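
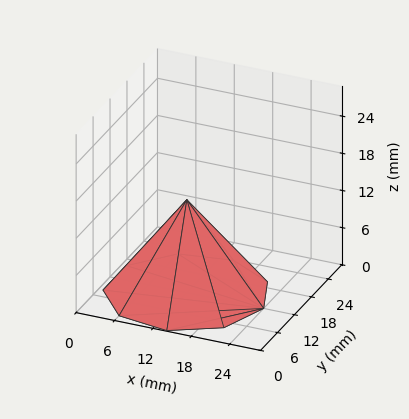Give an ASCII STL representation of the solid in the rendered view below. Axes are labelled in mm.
Reading the render: the shape is a regular 9-sided pyramid, base circumscribed radius ≈ 12 mm, apex at z ≈ 15 mm (dimensions read to the nearest mm from the axis ticks). For the STL, each face is triangulated and given an outward normal.

solid part
  facet normal 0.0000 0.0000 -1.0000
    outer loop
      vertex 14.084 23.818 0.000
      vertex 21.193 19.713 0.000
      vertex 24.000 12.000 0.000
    endloop
  endfacet
  facet normal 0.0000 0.0000 -1.0000
    outer loop
      vertex 6.000 22.392 0.000
      vertex 14.084 23.818 0.000
      vertex 24.000 12.000 0.000
    endloop
  endfacet
  facet normal 0.0000 0.0000 -1.0000
    outer loop
      vertex 0.724 16.104 0.000
      vertex 6.000 22.392 0.000
      vertex 24.000 12.000 0.000
    endloop
  endfacet
  facet normal 0.0000 0.0000 -1.0000
    outer loop
      vertex 0.724 7.896 0.000
      vertex 0.724 16.104 0.000
      vertex 24.000 12.000 0.000
    endloop
  endfacet
  facet normal 0.0000 0.0000 -1.0000
    outer loop
      vertex 6.000 1.608 0.000
      vertex 0.724 7.896 0.000
      vertex 24.000 12.000 0.000
    endloop
  endfacet
  facet normal 0.0000 0.0000 -1.0000
    outer loop
      vertex 14.084 0.182 0.000
      vertex 6.000 1.608 0.000
      vertex 24.000 12.000 0.000
    endloop
  endfacet
  facet normal 0.0000 0.0000 -1.0000
    outer loop
      vertex 21.193 4.287 0.000
      vertex 14.084 0.182 0.000
      vertex 24.000 12.000 0.000
    endloop
  endfacet
  facet normal 0.7511 0.2734 0.6009
    outer loop
      vertex 24.000 12.000 0.000
      vertex 21.193 19.713 0.000
      vertex 12.000 12.000 15.000
    endloop
  endfacet
  facet normal 0.3997 0.6922 0.6009
    outer loop
      vertex 21.193 19.713 0.000
      vertex 14.084 23.818 0.000
      vertex 12.000 12.000 15.000
    endloop
  endfacet
  facet normal -0.1389 0.7872 0.6009
    outer loop
      vertex 14.084 23.818 0.000
      vertex 6.000 22.392 0.000
      vertex 12.000 12.000 15.000
    endloop
  endfacet
  facet normal -0.6123 0.5138 0.6009
    outer loop
      vertex 6.000 22.392 0.000
      vertex 0.724 16.104 0.000
      vertex 12.000 12.000 15.000
    endloop
  endfacet
  facet normal -0.7993 0.0000 0.6009
    outer loop
      vertex 0.724 16.104 0.000
      vertex 0.724 7.896 0.000
      vertex 12.000 12.000 15.000
    endloop
  endfacet
  facet normal -0.6123 -0.5138 0.6009
    outer loop
      vertex 0.724 7.896 0.000
      vertex 6.000 1.608 0.000
      vertex 12.000 12.000 15.000
    endloop
  endfacet
  facet normal -0.1389 -0.7872 0.6009
    outer loop
      vertex 6.000 1.608 0.000
      vertex 14.084 0.182 0.000
      vertex 12.000 12.000 15.000
    endloop
  endfacet
  facet normal 0.3997 -0.6922 0.6009
    outer loop
      vertex 14.084 0.182 0.000
      vertex 21.193 4.287 0.000
      vertex 12.000 12.000 15.000
    endloop
  endfacet
  facet normal 0.7511 -0.2734 0.6009
    outer loop
      vertex 21.193 4.287 0.000
      vertex 24.000 12.000 0.000
      vertex 12.000 12.000 15.000
    endloop
  endfacet
endsolid part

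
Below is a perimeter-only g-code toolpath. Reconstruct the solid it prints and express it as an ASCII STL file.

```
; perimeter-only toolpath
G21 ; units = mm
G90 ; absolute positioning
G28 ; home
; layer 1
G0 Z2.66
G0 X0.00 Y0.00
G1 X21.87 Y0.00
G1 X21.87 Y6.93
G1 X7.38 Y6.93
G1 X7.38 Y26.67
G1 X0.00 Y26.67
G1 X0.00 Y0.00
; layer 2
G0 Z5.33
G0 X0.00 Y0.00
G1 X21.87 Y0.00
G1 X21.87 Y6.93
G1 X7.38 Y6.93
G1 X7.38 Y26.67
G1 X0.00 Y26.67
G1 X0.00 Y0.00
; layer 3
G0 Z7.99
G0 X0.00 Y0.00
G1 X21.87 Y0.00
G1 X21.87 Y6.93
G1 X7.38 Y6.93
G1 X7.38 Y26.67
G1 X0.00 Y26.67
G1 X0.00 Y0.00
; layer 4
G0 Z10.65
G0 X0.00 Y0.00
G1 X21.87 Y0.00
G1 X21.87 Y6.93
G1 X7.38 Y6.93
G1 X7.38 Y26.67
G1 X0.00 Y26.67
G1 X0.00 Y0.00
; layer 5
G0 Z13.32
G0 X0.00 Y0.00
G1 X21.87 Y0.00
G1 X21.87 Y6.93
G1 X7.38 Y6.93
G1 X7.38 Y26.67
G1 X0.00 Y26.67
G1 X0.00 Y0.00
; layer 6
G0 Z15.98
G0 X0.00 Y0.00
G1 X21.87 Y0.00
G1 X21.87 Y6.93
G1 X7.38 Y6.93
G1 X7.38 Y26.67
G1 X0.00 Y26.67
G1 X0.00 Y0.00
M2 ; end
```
solid part
  facet normal 0.0000 0.0000 -1.0000
    outer loop
      vertex 21.87 6.93 0.00
      vertex 21.87 0.00 0.00
      vertex 0.00 0.00 0.00
    endloop
  endfacet
  facet normal 0.0000 0.0000 -1.0000
    outer loop
      vertex 7.38 6.93 0.00
      vertex 21.87 6.93 0.00
      vertex 0.00 0.00 0.00
    endloop
  endfacet
  facet normal 0.0000 0.0000 -1.0000
    outer loop
      vertex 7.38 26.67 0.00
      vertex 7.38 6.93 0.00
      vertex 0.00 0.00 0.00
    endloop
  endfacet
  facet normal 0.0000 0.0000 -1.0000
    outer loop
      vertex 0.00 26.67 0.00
      vertex 7.38 26.67 0.00
      vertex 0.00 0.00 0.00
    endloop
  endfacet
  facet normal 0.0000 0.0000 1.0000
    outer loop
      vertex 0.00 0.00 15.98
      vertex 21.87 0.00 15.98
      vertex 21.87 6.93 15.98
    endloop
  endfacet
  facet normal 0.0000 0.0000 1.0000
    outer loop
      vertex 0.00 0.00 15.98
      vertex 21.87 6.93 15.98
      vertex 7.38 6.93 15.98
    endloop
  endfacet
  facet normal 0.0000 0.0000 1.0000
    outer loop
      vertex 0.00 0.00 15.98
      vertex 7.38 6.93 15.98
      vertex 7.38 26.67 15.98
    endloop
  endfacet
  facet normal 0.0000 0.0000 1.0000
    outer loop
      vertex 0.00 0.00 15.98
      vertex 7.38 26.67 15.98
      vertex 0.00 26.67 15.98
    endloop
  endfacet
  facet normal 0.0000 -1.0000 0.0000
    outer loop
      vertex 0.00 0.00 0.00
      vertex 21.87 0.00 0.00
      vertex 21.87 0.00 15.98
    endloop
  endfacet
  facet normal 0.0000 -1.0000 0.0000
    outer loop
      vertex 0.00 0.00 0.00
      vertex 21.87 0.00 15.98
      vertex 0.00 0.00 15.98
    endloop
  endfacet
  facet normal 1.0000 0.0000 0.0000
    outer loop
      vertex 21.87 0.00 0.00
      vertex 21.87 6.93 0.00
      vertex 21.87 6.93 15.98
    endloop
  endfacet
  facet normal 1.0000 0.0000 0.0000
    outer loop
      vertex 21.87 0.00 0.00
      vertex 21.87 6.93 15.98
      vertex 21.87 0.00 15.98
    endloop
  endfacet
  facet normal 0.0000 1.0000 0.0000
    outer loop
      vertex 21.87 6.93 0.00
      vertex 7.38 6.93 0.00
      vertex 7.38 6.93 15.98
    endloop
  endfacet
  facet normal 0.0000 1.0000 0.0000
    outer loop
      vertex 21.87 6.93 0.00
      vertex 7.38 6.93 15.98
      vertex 21.87 6.93 15.98
    endloop
  endfacet
  facet normal 1.0000 0.0000 0.0000
    outer loop
      vertex 7.38 6.93 0.00
      vertex 7.38 26.67 0.00
      vertex 7.38 26.67 15.98
    endloop
  endfacet
  facet normal 1.0000 0.0000 0.0000
    outer loop
      vertex 7.38 6.93 0.00
      vertex 7.38 26.67 15.98
      vertex 7.38 6.93 15.98
    endloop
  endfacet
  facet normal 0.0000 1.0000 0.0000
    outer loop
      vertex 7.38 26.67 0.00
      vertex 0.00 26.67 0.00
      vertex 0.00 26.67 15.98
    endloop
  endfacet
  facet normal 0.0000 1.0000 0.0000
    outer loop
      vertex 7.38 26.67 0.00
      vertex 0.00 26.67 15.98
      vertex 7.38 26.67 15.98
    endloop
  endfacet
  facet normal -1.0000 0.0000 0.0000
    outer loop
      vertex 0.00 26.67 0.00
      vertex 0.00 0.00 0.00
      vertex 0.00 0.00 15.98
    endloop
  endfacet
  facet normal -1.0000 0.0000 0.0000
    outer loop
      vertex 0.00 26.67 0.00
      vertex 0.00 0.00 15.98
      vertex 0.00 26.67 15.98
    endloop
  endfacet
endsolid part

The G0 Z moves step by Δz≈2.66 mm. Every layer's G1 loop is the same polygon, so the solid is a straight extrusion of it from z=0 to z≈16. Closing with flat bottom and top caps and triangulating gives 20 facets — an L-shaped prism: outer 21.9 × 26.7 mm, arm thicknesses ≈ 6.93 mm (horizontal) and 7.38 mm (vertical), extruded 16 mm in z.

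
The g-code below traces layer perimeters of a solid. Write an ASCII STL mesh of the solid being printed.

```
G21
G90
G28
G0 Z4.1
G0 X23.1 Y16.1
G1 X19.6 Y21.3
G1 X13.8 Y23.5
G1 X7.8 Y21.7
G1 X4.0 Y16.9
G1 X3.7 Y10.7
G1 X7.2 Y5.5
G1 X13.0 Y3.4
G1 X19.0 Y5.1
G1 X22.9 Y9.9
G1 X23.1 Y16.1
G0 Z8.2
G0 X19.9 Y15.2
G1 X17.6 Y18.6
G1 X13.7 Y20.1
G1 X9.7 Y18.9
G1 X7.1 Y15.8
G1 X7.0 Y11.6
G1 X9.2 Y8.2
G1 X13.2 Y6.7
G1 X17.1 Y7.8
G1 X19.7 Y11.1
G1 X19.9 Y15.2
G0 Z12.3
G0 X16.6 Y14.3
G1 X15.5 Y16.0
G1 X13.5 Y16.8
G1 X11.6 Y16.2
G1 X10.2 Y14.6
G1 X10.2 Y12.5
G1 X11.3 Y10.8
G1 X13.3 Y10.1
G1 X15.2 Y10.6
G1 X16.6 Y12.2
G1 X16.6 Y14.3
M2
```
solid part
  facet normal 0.0000 0.0000 -1.0000
    outer loop
      vertex 13.9 26.8 0.0
      vertex 21.7 23.9 0.0
      vertex 26.3 17.0 0.0
    endloop
  endfacet
  facet normal 0.0000 0.0000 -1.0000
    outer loop
      vertex 6.0 24.5 0.0
      vertex 13.9 26.8 0.0
      vertex 26.3 17.0 0.0
    endloop
  endfacet
  facet normal 0.0000 0.0000 -1.0000
    outer loop
      vertex 0.8 18.1 0.0
      vertex 6.0 24.5 0.0
      vertex 26.3 17.0 0.0
    endloop
  endfacet
  facet normal 0.0000 0.0000 -1.0000
    outer loop
      vertex 0.5 9.8 0.0
      vertex 0.8 18.1 0.0
      vertex 26.3 17.0 0.0
    endloop
  endfacet
  facet normal 0.0000 0.0000 -1.0000
    outer loop
      vertex 5.1 2.9 0.0
      vertex 0.5 9.8 0.0
      vertex 26.3 17.0 0.0
    endloop
  endfacet
  facet normal 0.0000 0.0000 -1.0000
    outer loop
      vertex 12.9 0.0 0.0
      vertex 5.1 2.9 0.0
      vertex 26.3 17.0 0.0
    endloop
  endfacet
  facet normal 0.0000 0.0000 -1.0000
    outer loop
      vertex 20.8 2.3 0.0
      vertex 12.9 0.0 0.0
      vertex 26.3 17.0 0.0
    endloop
  endfacet
  facet normal 0.0000 0.0000 -1.0000
    outer loop
      vertex 26.0 8.7 0.0
      vertex 20.8 2.3 0.0
      vertex 26.3 17.0 0.0
    endloop
  endfacet
  facet normal 0.6573 0.4382 0.6132
    outer loop
      vertex 26.3 17.0 0.0
      vertex 21.7 23.9 0.0
      vertex 13.4 13.4 16.4
    endloop
  endfacet
  facet normal 0.2753 0.7403 0.6133
    outer loop
      vertex 21.7 23.9 0.0
      vertex 13.9 26.8 0.0
      vertex 13.4 13.4 16.4
    endloop
  endfacet
  facet normal -0.2208 0.7585 0.6131
    outer loop
      vertex 13.9 26.8 0.0
      vertex 6.0 24.5 0.0
      vertex 13.4 13.4 16.4
    endloop
  endfacet
  facet normal -0.6129 0.4979 0.6136
    outer loop
      vertex 6.0 24.5 0.0
      vertex 0.8 18.1 0.0
      vertex 13.4 13.4 16.4
    endloop
  endfacet
  facet normal -0.7887 0.0285 0.6141
    outer loop
      vertex 0.8 18.1 0.0
      vertex 0.5 9.8 0.0
      vertex 13.4 13.4 16.4
    endloop
  endfacet
  facet normal -0.6573 -0.4382 0.6132
    outer loop
      vertex 0.5 9.8 0.0
      vertex 5.1 2.9 0.0
      vertex 13.4 13.4 16.4
    endloop
  endfacet
  facet normal -0.2753 -0.7403 0.6133
    outer loop
      vertex 5.1 2.9 0.0
      vertex 12.9 0.0 0.0
      vertex 13.4 13.4 16.4
    endloop
  endfacet
  facet normal 0.2208 -0.7585 0.6131
    outer loop
      vertex 12.9 0.0 0.0
      vertex 20.8 2.3 0.0
      vertex 13.4 13.4 16.4
    endloop
  endfacet
  facet normal 0.6129 -0.4979 0.6136
    outer loop
      vertex 20.8 2.3 0.0
      vertex 26.0 8.7 0.0
      vertex 13.4 13.4 16.4
    endloop
  endfacet
  facet normal 0.7887 -0.0285 0.6141
    outer loop
      vertex 26.0 8.7 0.0
      vertex 26.3 17.0 0.0
      vertex 13.4 13.4 16.4
    endloop
  endfacet
endsolid part

The G0 Z moves step by Δz≈4.1 mm. The G1 loops shrink linearly with z, so the solid tapers from its base footprint up to z≈16.4. Closing with a flat bottom cap and the tapered top and triangulating gives 18 facets — a regular 10-sided pyramid, base circumscribed radius ≈ 13.4 mm, apex at z ≈ 16.4 mm.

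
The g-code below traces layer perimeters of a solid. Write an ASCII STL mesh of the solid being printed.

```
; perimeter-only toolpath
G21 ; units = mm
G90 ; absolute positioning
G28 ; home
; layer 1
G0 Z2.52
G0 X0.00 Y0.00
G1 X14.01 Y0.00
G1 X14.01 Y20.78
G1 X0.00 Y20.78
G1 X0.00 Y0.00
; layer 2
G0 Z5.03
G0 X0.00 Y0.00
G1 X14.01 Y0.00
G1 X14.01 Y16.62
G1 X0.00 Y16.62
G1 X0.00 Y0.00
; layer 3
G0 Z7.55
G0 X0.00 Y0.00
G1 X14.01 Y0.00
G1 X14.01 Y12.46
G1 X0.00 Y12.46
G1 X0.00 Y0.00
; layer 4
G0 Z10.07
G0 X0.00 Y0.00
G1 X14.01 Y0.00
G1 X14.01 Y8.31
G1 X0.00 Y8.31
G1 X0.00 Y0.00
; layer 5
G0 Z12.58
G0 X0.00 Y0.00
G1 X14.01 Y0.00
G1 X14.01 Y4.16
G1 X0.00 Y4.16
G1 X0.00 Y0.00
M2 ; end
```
solid part
  facet normal 0.0000 0.0000 -1.0000
    outer loop
      vertex 14.01 24.93 0.00
      vertex 14.01 0.00 0.00
      vertex 0.00 0.00 0.00
    endloop
  endfacet
  facet normal 0.0000 0.0000 -1.0000
    outer loop
      vertex 0.00 24.93 0.00
      vertex 14.01 24.93 0.00
      vertex 0.00 0.00 0.00
    endloop
  endfacet
  facet normal 0.0000 -1.0000 0.0000
    outer loop
      vertex 0.00 0.00 0.00
      vertex 14.01 0.00 0.00
      vertex 14.01 0.00 15.10
    endloop
  endfacet
  facet normal 0.0000 -1.0000 0.0000
    outer loop
      vertex 0.00 0.00 0.00
      vertex 14.01 0.00 15.10
      vertex 0.00 0.00 15.10
    endloop
  endfacet
  facet normal 0.0000 0.5181 0.8553
    outer loop
      vertex 0.00 0.00 15.10
      vertex 14.01 0.00 15.10
      vertex 14.01 24.93 0.00
    endloop
  endfacet
  facet normal 0.0000 0.5181 0.8553
    outer loop
      vertex 0.00 0.00 15.10
      vertex 14.01 24.93 0.00
      vertex 0.00 24.93 0.00
    endloop
  endfacet
  facet normal -1.0000 0.0000 0.0000
    outer loop
      vertex 0.00 0.00 15.10
      vertex 0.00 24.93 0.00
      vertex 0.00 0.00 0.00
    endloop
  endfacet
  facet normal 1.0000 0.0000 0.0000
    outer loop
      vertex 14.01 0.00 0.00
      vertex 14.01 24.93 0.00
      vertex 14.01 0.00 15.10
    endloop
  endfacet
endsolid part

The G0 Z moves step by Δz≈2.52 mm. The G1 loops shrink linearly with z, so the solid tapers from its base footprint up to z≈15.1. Closing with a flat bottom cap and the tapered top and triangulating gives 8 facets — a wedge (ramp): 14 × 24.9 mm base, rising to 15.1 mm along the y=0 edge and sloping linearly to z=0 at y=24.9.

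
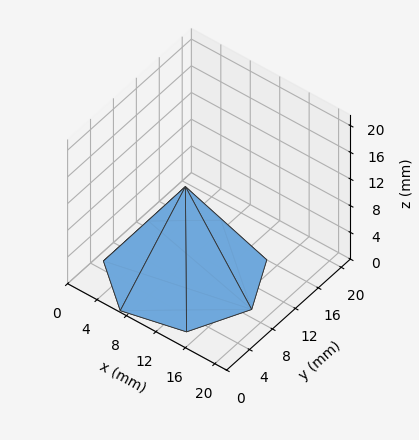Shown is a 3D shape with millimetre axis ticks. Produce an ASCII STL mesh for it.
Reading the render: the shape is a regular 7-sided pyramid, base circumscribed radius ≈ 9 mm, apex at z ≈ 13 mm (dimensions read to the nearest mm from the axis ticks). For the STL, each face is triangulated and given an outward normal.

solid part
  facet normal 0.0000 0.0000 -1.0000
    outer loop
      vertex 7.0 17.8 0.0
      vertex 14.6 16.0 0.0
      vertex 18.0 9.0 0.0
    endloop
  endfacet
  facet normal 0.0000 0.0000 -1.0000
    outer loop
      vertex 0.9 12.9 0.0
      vertex 7.0 17.8 0.0
      vertex 18.0 9.0 0.0
    endloop
  endfacet
  facet normal 0.0000 0.0000 -1.0000
    outer loop
      vertex 0.9 5.1 0.0
      vertex 0.9 12.9 0.0
      vertex 18.0 9.0 0.0
    endloop
  endfacet
  facet normal 0.0000 0.0000 -1.0000
    outer loop
      vertex 7.0 0.2 0.0
      vertex 0.9 5.1 0.0
      vertex 18.0 9.0 0.0
    endloop
  endfacet
  facet normal 0.0000 0.0000 -1.0000
    outer loop
      vertex 14.6 2.0 0.0
      vertex 7.0 0.2 0.0
      vertex 18.0 9.0 0.0
    endloop
  endfacet
  facet normal 0.7636 0.3709 0.5286
    outer loop
      vertex 18.0 9.0 0.0
      vertex 14.6 16.0 0.0
      vertex 9.0 9.0 13.0
    endloop
  endfacet
  facet normal 0.1956 0.8258 0.5289
    outer loop
      vertex 14.6 16.0 0.0
      vertex 7.0 17.8 0.0
      vertex 9.0 9.0 13.0
    endloop
  endfacet
  facet normal -0.5313 0.6614 0.5294
    outer loop
      vertex 7.0 17.8 0.0
      vertex 0.9 12.9 0.0
      vertex 9.0 9.0 13.0
    endloop
  endfacet
  facet normal -0.8487 0.0000 0.5288
    outer loop
      vertex 0.9 12.9 0.0
      vertex 0.9 5.1 0.0
      vertex 9.0 9.0 13.0
    endloop
  endfacet
  facet normal -0.5313 -0.6614 0.5294
    outer loop
      vertex 0.9 5.1 0.0
      vertex 7.0 0.2 0.0
      vertex 9.0 9.0 13.0
    endloop
  endfacet
  facet normal 0.1956 -0.8258 0.5289
    outer loop
      vertex 7.0 0.2 0.0
      vertex 14.6 2.0 0.0
      vertex 9.0 9.0 13.0
    endloop
  endfacet
  facet normal 0.7636 -0.3709 0.5286
    outer loop
      vertex 14.6 2.0 0.0
      vertex 18.0 9.0 0.0
      vertex 9.0 9.0 13.0
    endloop
  endfacet
endsolid part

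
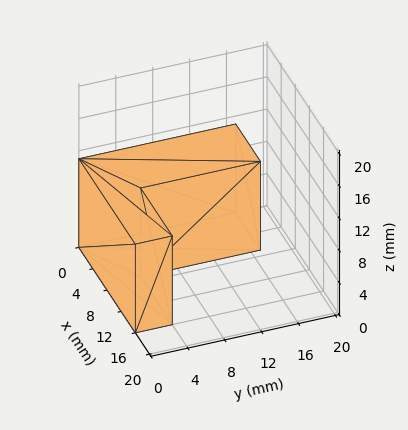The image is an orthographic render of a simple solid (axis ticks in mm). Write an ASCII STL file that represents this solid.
Reading the render: the shape is an L-shaped prism: outer 16 × 17 mm, arm thicknesses ≈ 4 mm (horizontal) and 7 mm (vertical), extruded 11 mm in z (dimensions read to the nearest mm from the axis ticks). For the STL, each face is triangulated and given an outward normal.

solid part
  facet normal 0.0000 0.0000 -1.0000
    outer loop
      vertex 16.00 4.00 0.00
      vertex 16.00 0.00 0.00
      vertex 0.00 0.00 0.00
    endloop
  endfacet
  facet normal 0.0000 0.0000 -1.0000
    outer loop
      vertex 7.00 4.00 0.00
      vertex 16.00 4.00 0.00
      vertex 0.00 0.00 0.00
    endloop
  endfacet
  facet normal 0.0000 0.0000 -1.0000
    outer loop
      vertex 7.00 17.00 0.00
      vertex 7.00 4.00 0.00
      vertex 0.00 0.00 0.00
    endloop
  endfacet
  facet normal 0.0000 0.0000 -1.0000
    outer loop
      vertex 0.00 17.00 0.00
      vertex 7.00 17.00 0.00
      vertex 0.00 0.00 0.00
    endloop
  endfacet
  facet normal 0.0000 0.0000 1.0000
    outer loop
      vertex 0.00 0.00 11.00
      vertex 16.00 0.00 11.00
      vertex 16.00 4.00 11.00
    endloop
  endfacet
  facet normal 0.0000 0.0000 1.0000
    outer loop
      vertex 0.00 0.00 11.00
      vertex 16.00 4.00 11.00
      vertex 7.00 4.00 11.00
    endloop
  endfacet
  facet normal 0.0000 0.0000 1.0000
    outer loop
      vertex 0.00 0.00 11.00
      vertex 7.00 4.00 11.00
      vertex 7.00 17.00 11.00
    endloop
  endfacet
  facet normal 0.0000 0.0000 1.0000
    outer loop
      vertex 0.00 0.00 11.00
      vertex 7.00 17.00 11.00
      vertex 0.00 17.00 11.00
    endloop
  endfacet
  facet normal 0.0000 -1.0000 0.0000
    outer loop
      vertex 0.00 0.00 0.00
      vertex 16.00 0.00 0.00
      vertex 16.00 0.00 11.00
    endloop
  endfacet
  facet normal 0.0000 -1.0000 0.0000
    outer loop
      vertex 0.00 0.00 0.00
      vertex 16.00 0.00 11.00
      vertex 0.00 0.00 11.00
    endloop
  endfacet
  facet normal 1.0000 0.0000 0.0000
    outer loop
      vertex 16.00 0.00 0.00
      vertex 16.00 4.00 0.00
      vertex 16.00 4.00 11.00
    endloop
  endfacet
  facet normal 1.0000 0.0000 0.0000
    outer loop
      vertex 16.00 0.00 0.00
      vertex 16.00 4.00 11.00
      vertex 16.00 0.00 11.00
    endloop
  endfacet
  facet normal 0.0000 1.0000 0.0000
    outer loop
      vertex 16.00 4.00 0.00
      vertex 7.00 4.00 0.00
      vertex 7.00 4.00 11.00
    endloop
  endfacet
  facet normal 0.0000 1.0000 0.0000
    outer loop
      vertex 16.00 4.00 0.00
      vertex 7.00 4.00 11.00
      vertex 16.00 4.00 11.00
    endloop
  endfacet
  facet normal 1.0000 0.0000 0.0000
    outer loop
      vertex 7.00 4.00 0.00
      vertex 7.00 17.00 0.00
      vertex 7.00 17.00 11.00
    endloop
  endfacet
  facet normal 1.0000 0.0000 0.0000
    outer loop
      vertex 7.00 4.00 0.00
      vertex 7.00 17.00 11.00
      vertex 7.00 4.00 11.00
    endloop
  endfacet
  facet normal 0.0000 1.0000 0.0000
    outer loop
      vertex 7.00 17.00 0.00
      vertex 0.00 17.00 0.00
      vertex 0.00 17.00 11.00
    endloop
  endfacet
  facet normal 0.0000 1.0000 0.0000
    outer loop
      vertex 7.00 17.00 0.00
      vertex 0.00 17.00 11.00
      vertex 7.00 17.00 11.00
    endloop
  endfacet
  facet normal -1.0000 0.0000 0.0000
    outer loop
      vertex 0.00 17.00 0.00
      vertex 0.00 0.00 0.00
      vertex 0.00 0.00 11.00
    endloop
  endfacet
  facet normal -1.0000 0.0000 0.0000
    outer loop
      vertex 0.00 17.00 0.00
      vertex 0.00 0.00 11.00
      vertex 0.00 17.00 11.00
    endloop
  endfacet
endsolid part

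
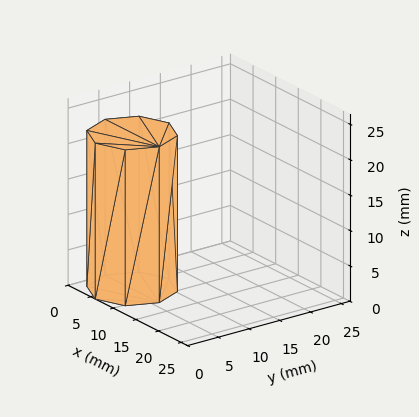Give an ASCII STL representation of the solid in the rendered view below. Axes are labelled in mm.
Reading the render: the shape is a regular 8-sided prism (a cylinder approximated with 8 flat sides), circumscribed radius ≈ 6 mm, height ≈ 22 mm (dimensions read to the nearest mm from the axis ticks). For the STL, each face is triangulated and given an outward normal.

solid part
  facet normal 0.0000 0.0000 -1.0000
    outer loop
      vertex 6.000 12.000 0.000
      vertex 10.243 10.243 0.000
      vertex 12.000 6.000 0.000
    endloop
  endfacet
  facet normal 0.0000 0.0000 -1.0000
    outer loop
      vertex 1.757 10.243 0.000
      vertex 6.000 12.000 0.000
      vertex 12.000 6.000 0.000
    endloop
  endfacet
  facet normal 0.0000 0.0000 -1.0000
    outer loop
      vertex 0.000 6.000 0.000
      vertex 1.757 10.243 0.000
      vertex 12.000 6.000 0.000
    endloop
  endfacet
  facet normal 0.0000 0.0000 -1.0000
    outer loop
      vertex 1.757 1.757 0.000
      vertex 0.000 6.000 0.000
      vertex 12.000 6.000 0.000
    endloop
  endfacet
  facet normal 0.0000 0.0000 -1.0000
    outer loop
      vertex 6.000 0.000 0.000
      vertex 1.757 1.757 0.000
      vertex 12.000 6.000 0.000
    endloop
  endfacet
  facet normal 0.0000 0.0000 -1.0000
    outer loop
      vertex 10.243 1.757 0.000
      vertex 6.000 0.000 0.000
      vertex 12.000 6.000 0.000
    endloop
  endfacet
  facet normal 0.0000 0.0000 1.0000
    outer loop
      vertex 12.000 6.000 22.000
      vertex 10.243 10.243 22.000
      vertex 6.000 12.000 22.000
    endloop
  endfacet
  facet normal 0.0000 0.0000 1.0000
    outer loop
      vertex 12.000 6.000 22.000
      vertex 6.000 12.000 22.000
      vertex 1.757 10.243 22.000
    endloop
  endfacet
  facet normal 0.0000 0.0000 1.0000
    outer loop
      vertex 12.000 6.000 22.000
      vertex 1.757 10.243 22.000
      vertex 0.000 6.000 22.000
    endloop
  endfacet
  facet normal 0.0000 0.0000 1.0000
    outer loop
      vertex 12.000 6.000 22.000
      vertex 0.000 6.000 22.000
      vertex 1.757 1.757 22.000
    endloop
  endfacet
  facet normal 0.0000 0.0000 1.0000
    outer loop
      vertex 12.000 6.000 22.000
      vertex 1.757 1.757 22.000
      vertex 6.000 0.000 22.000
    endloop
  endfacet
  facet normal 0.0000 0.0000 1.0000
    outer loop
      vertex 12.000 6.000 22.000
      vertex 6.000 0.000 22.000
      vertex 10.243 1.757 22.000
    endloop
  endfacet
  facet normal 0.9239 0.3826 0.0000
    outer loop
      vertex 12.000 6.000 0.000
      vertex 10.243 10.243 0.000
      vertex 10.243 10.243 22.000
    endloop
  endfacet
  facet normal 0.9239 0.3826 0.0000
    outer loop
      vertex 12.000 6.000 0.000
      vertex 10.243 10.243 22.000
      vertex 12.000 6.000 22.000
    endloop
  endfacet
  facet normal 0.3826 0.9239 0.0000
    outer loop
      vertex 10.243 10.243 0.000
      vertex 6.000 12.000 0.000
      vertex 6.000 12.000 22.000
    endloop
  endfacet
  facet normal 0.3826 0.9239 0.0000
    outer loop
      vertex 10.243 10.243 0.000
      vertex 6.000 12.000 22.000
      vertex 10.243 10.243 22.000
    endloop
  endfacet
  facet normal -0.3826 0.9239 0.0000
    outer loop
      vertex 6.000 12.000 0.000
      vertex 1.757 10.243 0.000
      vertex 1.757 10.243 22.000
    endloop
  endfacet
  facet normal -0.3826 0.9239 0.0000
    outer loop
      vertex 6.000 12.000 0.000
      vertex 1.757 10.243 22.000
      vertex 6.000 12.000 22.000
    endloop
  endfacet
  facet normal -0.9239 0.3826 0.0000
    outer loop
      vertex 1.757 10.243 0.000
      vertex 0.000 6.000 0.000
      vertex 0.000 6.000 22.000
    endloop
  endfacet
  facet normal -0.9239 0.3826 0.0000
    outer loop
      vertex 1.757 10.243 0.000
      vertex 0.000 6.000 22.000
      vertex 1.757 10.243 22.000
    endloop
  endfacet
  facet normal -0.9239 -0.3826 0.0000
    outer loop
      vertex 0.000 6.000 0.000
      vertex 1.757 1.757 0.000
      vertex 1.757 1.757 22.000
    endloop
  endfacet
  facet normal -0.9239 -0.3826 0.0000
    outer loop
      vertex 0.000 6.000 0.000
      vertex 1.757 1.757 22.000
      vertex 0.000 6.000 22.000
    endloop
  endfacet
  facet normal -0.3826 -0.9239 0.0000
    outer loop
      vertex 1.757 1.757 0.000
      vertex 6.000 0.000 0.000
      vertex 6.000 0.000 22.000
    endloop
  endfacet
  facet normal -0.3826 -0.9239 0.0000
    outer loop
      vertex 1.757 1.757 0.000
      vertex 6.000 0.000 22.000
      vertex 1.757 1.757 22.000
    endloop
  endfacet
  facet normal 0.3826 -0.9239 0.0000
    outer loop
      vertex 6.000 0.000 0.000
      vertex 10.243 1.757 0.000
      vertex 10.243 1.757 22.000
    endloop
  endfacet
  facet normal 0.3826 -0.9239 0.0000
    outer loop
      vertex 6.000 0.000 0.000
      vertex 10.243 1.757 22.000
      vertex 6.000 0.000 22.000
    endloop
  endfacet
  facet normal 0.9239 -0.3826 0.0000
    outer loop
      vertex 10.243 1.757 0.000
      vertex 12.000 6.000 0.000
      vertex 12.000 6.000 22.000
    endloop
  endfacet
  facet normal 0.9239 -0.3826 0.0000
    outer loop
      vertex 10.243 1.757 0.000
      vertex 12.000 6.000 22.000
      vertex 10.243 1.757 22.000
    endloop
  endfacet
endsolid part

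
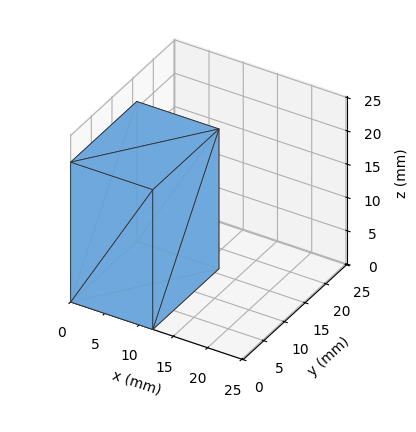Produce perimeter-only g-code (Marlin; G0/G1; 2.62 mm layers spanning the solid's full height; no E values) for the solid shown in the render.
Reading the render: the shape is a rectangular box, roughly 12 × 16 mm footprint and 21 mm tall (dimensions read to the nearest mm from the axis ticks). For the g-code, the solid's height is divided into equal slices at the stated Δz and each level perimeter traced with G1 moves after a G0 lift.

; perimeter-only toolpath
G21 ; units = mm
G90 ; absolute positioning
G28 ; home
; layer 1
G0 Z2.62
G0 X0.00 Y0.00
G1 X12.00 Y0.00
G1 X12.00 Y16.00
G1 X0.00 Y16.00
G1 X0.00 Y0.00
; layer 2
G0 Z5.25
G0 X0.00 Y0.00
G1 X12.00 Y0.00
G1 X12.00 Y16.00
G1 X0.00 Y16.00
G1 X0.00 Y0.00
; layer 3
G0 Z7.88
G0 X0.00 Y0.00
G1 X12.00 Y0.00
G1 X12.00 Y16.00
G1 X0.00 Y16.00
G1 X0.00 Y0.00
; layer 4
G0 Z10.50
G0 X0.00 Y0.00
G1 X12.00 Y0.00
G1 X12.00 Y16.00
G1 X0.00 Y16.00
G1 X0.00 Y0.00
; layer 5
G0 Z13.12
G0 X0.00 Y0.00
G1 X12.00 Y0.00
G1 X12.00 Y16.00
G1 X0.00 Y16.00
G1 X0.00 Y0.00
; layer 6
G0 Z15.75
G0 X0.00 Y0.00
G1 X12.00 Y0.00
G1 X12.00 Y16.00
G1 X0.00 Y16.00
G1 X0.00 Y0.00
; layer 7
G0 Z18.38
G0 X0.00 Y0.00
G1 X12.00 Y0.00
G1 X12.00 Y16.00
G1 X0.00 Y16.00
G1 X0.00 Y0.00
; layer 8
G0 Z21.00
G0 X0.00 Y0.00
G1 X12.00 Y0.00
G1 X12.00 Y16.00
G1 X0.00 Y16.00
G1 X0.00 Y0.00
M2 ; end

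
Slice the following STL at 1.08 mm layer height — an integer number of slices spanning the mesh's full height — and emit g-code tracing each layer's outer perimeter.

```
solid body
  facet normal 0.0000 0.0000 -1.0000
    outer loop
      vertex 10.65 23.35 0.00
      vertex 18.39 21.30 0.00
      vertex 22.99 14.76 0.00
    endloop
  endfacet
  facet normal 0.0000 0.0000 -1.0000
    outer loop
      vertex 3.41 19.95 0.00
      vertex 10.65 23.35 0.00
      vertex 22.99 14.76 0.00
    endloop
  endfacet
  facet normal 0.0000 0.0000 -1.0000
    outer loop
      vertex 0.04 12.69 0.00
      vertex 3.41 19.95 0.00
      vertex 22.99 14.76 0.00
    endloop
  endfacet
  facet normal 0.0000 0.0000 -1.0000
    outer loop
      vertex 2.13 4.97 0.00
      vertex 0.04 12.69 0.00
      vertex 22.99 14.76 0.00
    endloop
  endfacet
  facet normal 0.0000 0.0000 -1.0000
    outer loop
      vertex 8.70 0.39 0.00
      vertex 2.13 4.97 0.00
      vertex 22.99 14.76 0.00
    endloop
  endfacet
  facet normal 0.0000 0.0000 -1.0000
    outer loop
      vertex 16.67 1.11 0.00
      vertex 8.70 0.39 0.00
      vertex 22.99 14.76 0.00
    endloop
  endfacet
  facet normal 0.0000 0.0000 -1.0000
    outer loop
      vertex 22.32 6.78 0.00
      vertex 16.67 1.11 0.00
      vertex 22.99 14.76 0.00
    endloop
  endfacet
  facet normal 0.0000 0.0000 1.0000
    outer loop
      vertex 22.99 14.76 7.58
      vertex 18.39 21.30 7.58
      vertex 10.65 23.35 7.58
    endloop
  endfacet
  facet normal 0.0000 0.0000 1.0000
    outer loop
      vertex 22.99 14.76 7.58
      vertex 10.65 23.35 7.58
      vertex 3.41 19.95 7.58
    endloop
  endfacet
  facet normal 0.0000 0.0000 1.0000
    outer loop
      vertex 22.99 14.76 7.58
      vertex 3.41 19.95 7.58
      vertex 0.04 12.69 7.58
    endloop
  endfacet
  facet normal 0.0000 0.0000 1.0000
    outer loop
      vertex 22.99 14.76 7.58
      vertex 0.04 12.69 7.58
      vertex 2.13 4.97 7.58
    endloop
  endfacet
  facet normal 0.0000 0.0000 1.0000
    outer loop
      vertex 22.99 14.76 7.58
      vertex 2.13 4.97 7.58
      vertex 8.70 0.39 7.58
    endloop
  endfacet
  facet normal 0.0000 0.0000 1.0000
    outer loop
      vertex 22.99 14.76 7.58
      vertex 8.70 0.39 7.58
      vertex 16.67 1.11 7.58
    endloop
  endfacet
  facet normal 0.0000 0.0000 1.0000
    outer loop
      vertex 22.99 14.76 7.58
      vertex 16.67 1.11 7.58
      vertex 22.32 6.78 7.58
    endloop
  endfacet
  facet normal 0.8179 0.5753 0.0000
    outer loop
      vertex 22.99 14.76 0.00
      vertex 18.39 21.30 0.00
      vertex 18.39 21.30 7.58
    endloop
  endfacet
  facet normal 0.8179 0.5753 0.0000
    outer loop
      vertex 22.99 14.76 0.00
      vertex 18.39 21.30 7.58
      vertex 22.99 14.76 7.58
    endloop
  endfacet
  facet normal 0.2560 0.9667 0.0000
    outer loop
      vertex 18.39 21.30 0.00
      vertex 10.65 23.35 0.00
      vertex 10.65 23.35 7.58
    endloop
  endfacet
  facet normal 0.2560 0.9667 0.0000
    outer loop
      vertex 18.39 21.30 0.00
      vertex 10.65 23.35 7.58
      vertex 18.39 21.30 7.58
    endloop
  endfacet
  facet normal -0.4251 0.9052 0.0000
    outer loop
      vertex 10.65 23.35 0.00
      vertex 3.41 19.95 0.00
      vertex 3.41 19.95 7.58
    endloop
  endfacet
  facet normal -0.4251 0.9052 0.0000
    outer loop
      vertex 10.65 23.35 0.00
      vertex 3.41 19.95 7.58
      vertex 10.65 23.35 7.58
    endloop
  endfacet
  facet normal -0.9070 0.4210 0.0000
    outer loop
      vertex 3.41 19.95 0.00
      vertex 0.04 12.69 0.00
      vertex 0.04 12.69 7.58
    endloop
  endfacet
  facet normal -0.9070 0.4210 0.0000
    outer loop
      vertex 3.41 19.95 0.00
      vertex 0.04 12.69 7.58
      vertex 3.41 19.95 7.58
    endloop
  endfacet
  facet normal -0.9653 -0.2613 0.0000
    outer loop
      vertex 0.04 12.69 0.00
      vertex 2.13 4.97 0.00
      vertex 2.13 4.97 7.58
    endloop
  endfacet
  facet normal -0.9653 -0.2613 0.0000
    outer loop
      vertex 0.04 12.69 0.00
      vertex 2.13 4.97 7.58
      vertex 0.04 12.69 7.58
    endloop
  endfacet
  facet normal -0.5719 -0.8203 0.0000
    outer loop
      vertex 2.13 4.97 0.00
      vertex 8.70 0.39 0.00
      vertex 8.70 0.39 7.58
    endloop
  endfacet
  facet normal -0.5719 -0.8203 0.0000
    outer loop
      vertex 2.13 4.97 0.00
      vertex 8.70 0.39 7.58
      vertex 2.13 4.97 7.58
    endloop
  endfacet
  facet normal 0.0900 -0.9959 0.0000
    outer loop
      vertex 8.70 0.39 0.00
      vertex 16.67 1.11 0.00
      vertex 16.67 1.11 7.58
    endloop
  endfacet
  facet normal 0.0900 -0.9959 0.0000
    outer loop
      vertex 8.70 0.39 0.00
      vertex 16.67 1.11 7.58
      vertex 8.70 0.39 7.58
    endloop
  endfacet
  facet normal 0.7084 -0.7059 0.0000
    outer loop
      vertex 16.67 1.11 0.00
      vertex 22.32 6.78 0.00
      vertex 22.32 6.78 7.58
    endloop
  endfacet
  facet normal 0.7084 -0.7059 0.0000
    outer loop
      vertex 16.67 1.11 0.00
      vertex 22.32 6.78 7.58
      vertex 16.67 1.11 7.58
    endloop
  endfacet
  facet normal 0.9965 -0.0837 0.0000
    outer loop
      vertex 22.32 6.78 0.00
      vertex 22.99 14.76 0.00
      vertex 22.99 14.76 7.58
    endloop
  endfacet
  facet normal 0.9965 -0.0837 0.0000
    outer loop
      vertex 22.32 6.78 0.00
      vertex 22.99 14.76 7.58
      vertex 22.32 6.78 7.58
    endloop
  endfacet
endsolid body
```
; perimeter-only toolpath
G21 ; units = mm
G90 ; absolute positioning
G28 ; home
; layer 1
G0 Z1.08
G0 X22.99 Y14.76
G1 X18.39 Y21.30
G1 X10.65 Y23.35
G1 X3.41 Y19.95
G1 X0.04 Y12.69
G1 X2.13 Y4.97
G1 X8.70 Y0.39
G1 X16.67 Y1.11
G1 X22.32 Y6.78
G1 X22.99 Y14.76
; layer 2
G0 Z2.17
G0 X22.99 Y14.76
G1 X18.39 Y21.30
G1 X10.65 Y23.35
G1 X3.41 Y19.95
G1 X0.04 Y12.69
G1 X2.13 Y4.97
G1 X8.70 Y0.39
G1 X16.67 Y1.11
G1 X22.32 Y6.78
G1 X22.99 Y14.76
; layer 3
G0 Z3.25
G0 X22.99 Y14.76
G1 X18.39 Y21.30
G1 X10.65 Y23.35
G1 X3.41 Y19.95
G1 X0.04 Y12.69
G1 X2.13 Y4.97
G1 X8.70 Y0.39
G1 X16.67 Y1.11
G1 X22.32 Y6.78
G1 X22.99 Y14.76
; layer 4
G0 Z4.33
G0 X22.99 Y14.76
G1 X18.39 Y21.30
G1 X10.65 Y23.35
G1 X3.41 Y19.95
G1 X0.04 Y12.69
G1 X2.13 Y4.97
G1 X8.70 Y0.39
G1 X16.67 Y1.11
G1 X22.32 Y6.78
G1 X22.99 Y14.76
; layer 5
G0 Z5.41
G0 X22.99 Y14.76
G1 X18.39 Y21.30
G1 X10.65 Y23.35
G1 X3.41 Y19.95
G1 X0.04 Y12.69
G1 X2.13 Y4.97
G1 X8.70 Y0.39
G1 X16.67 Y1.11
G1 X22.32 Y6.78
G1 X22.99 Y14.76
; layer 6
G0 Z6.50
G0 X22.99 Y14.76
G1 X18.39 Y21.30
G1 X10.65 Y23.35
G1 X3.41 Y19.95
G1 X0.04 Y12.69
G1 X2.13 Y4.97
G1 X8.70 Y0.39
G1 X16.67 Y1.11
G1 X22.32 Y6.78
G1 X22.99 Y14.76
; layer 7
G0 Z7.58
G0 X22.99 Y14.76
G1 X18.39 Y21.30
G1 X10.65 Y23.35
G1 X3.41 Y19.95
G1 X0.04 Y12.69
G1 X2.13 Y4.97
G1 X8.70 Y0.39
G1 X16.67 Y1.11
G1 X22.32 Y6.78
G1 X22.99 Y14.76
M2 ; end

The solid is a regular 9-sided prism (a cylinder approximated with 9 flat sides), circumscribed radius ≈ 11.7 mm, height ≈ 7.58 mm. Slicing at Δz = 1.08 mm — 7 equal slices spanning the solid's height, so layer i sits at z = i·h/7 — gives 7 non-empty perimeters. Each is a 9-segment closed polygon; G0 lifts to the layer z and rapids to the start vertex, then G1 traces the edges.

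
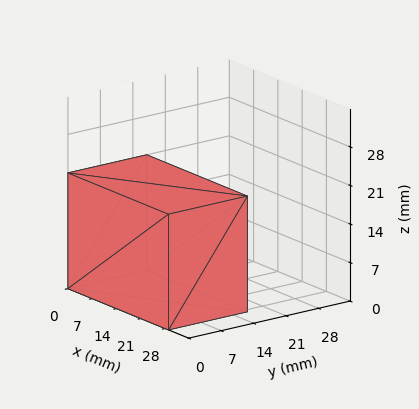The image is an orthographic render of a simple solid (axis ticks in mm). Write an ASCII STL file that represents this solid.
Reading the render: the shape is a rectangular box, roughly 29 × 17 mm footprint and 21 mm tall (dimensions read to the nearest mm from the axis ticks). For the STL, each face is triangulated and given an outward normal.

solid part
  facet normal 0.0000 0.0000 -1.0000
    outer loop
      vertex 29.00 17.00 0.00
      vertex 29.00 0.00 0.00
      vertex 0.00 0.00 0.00
    endloop
  endfacet
  facet normal 0.0000 0.0000 -1.0000
    outer loop
      vertex 0.00 17.00 0.00
      vertex 29.00 17.00 0.00
      vertex 0.00 0.00 0.00
    endloop
  endfacet
  facet normal 0.0000 0.0000 1.0000
    outer loop
      vertex 0.00 0.00 21.00
      vertex 29.00 0.00 21.00
      vertex 29.00 17.00 21.00
    endloop
  endfacet
  facet normal 0.0000 0.0000 1.0000
    outer loop
      vertex 0.00 0.00 21.00
      vertex 29.00 17.00 21.00
      vertex 0.00 17.00 21.00
    endloop
  endfacet
  facet normal 0.0000 -1.0000 0.0000
    outer loop
      vertex 0.00 0.00 0.00
      vertex 29.00 0.00 0.00
      vertex 29.00 0.00 21.00
    endloop
  endfacet
  facet normal 0.0000 -1.0000 0.0000
    outer loop
      vertex 0.00 0.00 0.00
      vertex 29.00 0.00 21.00
      vertex 0.00 0.00 21.00
    endloop
  endfacet
  facet normal 0.0000 1.0000 0.0000
    outer loop
      vertex 29.00 17.00 21.00
      vertex 29.00 17.00 0.00
      vertex 0.00 17.00 0.00
    endloop
  endfacet
  facet normal 0.0000 1.0000 0.0000
    outer loop
      vertex 0.00 17.00 21.00
      vertex 29.00 17.00 21.00
      vertex 0.00 17.00 0.00
    endloop
  endfacet
  facet normal -1.0000 0.0000 0.0000
    outer loop
      vertex 0.00 17.00 21.00
      vertex 0.00 17.00 0.00
      vertex 0.00 0.00 0.00
    endloop
  endfacet
  facet normal -1.0000 0.0000 0.0000
    outer loop
      vertex 0.00 0.00 21.00
      vertex 0.00 17.00 21.00
      vertex 0.00 0.00 0.00
    endloop
  endfacet
  facet normal 1.0000 0.0000 0.0000
    outer loop
      vertex 29.00 0.00 0.00
      vertex 29.00 17.00 0.00
      vertex 29.00 17.00 21.00
    endloop
  endfacet
  facet normal 1.0000 0.0000 0.0000
    outer loop
      vertex 29.00 0.00 0.00
      vertex 29.00 17.00 21.00
      vertex 29.00 0.00 21.00
    endloop
  endfacet
endsolid part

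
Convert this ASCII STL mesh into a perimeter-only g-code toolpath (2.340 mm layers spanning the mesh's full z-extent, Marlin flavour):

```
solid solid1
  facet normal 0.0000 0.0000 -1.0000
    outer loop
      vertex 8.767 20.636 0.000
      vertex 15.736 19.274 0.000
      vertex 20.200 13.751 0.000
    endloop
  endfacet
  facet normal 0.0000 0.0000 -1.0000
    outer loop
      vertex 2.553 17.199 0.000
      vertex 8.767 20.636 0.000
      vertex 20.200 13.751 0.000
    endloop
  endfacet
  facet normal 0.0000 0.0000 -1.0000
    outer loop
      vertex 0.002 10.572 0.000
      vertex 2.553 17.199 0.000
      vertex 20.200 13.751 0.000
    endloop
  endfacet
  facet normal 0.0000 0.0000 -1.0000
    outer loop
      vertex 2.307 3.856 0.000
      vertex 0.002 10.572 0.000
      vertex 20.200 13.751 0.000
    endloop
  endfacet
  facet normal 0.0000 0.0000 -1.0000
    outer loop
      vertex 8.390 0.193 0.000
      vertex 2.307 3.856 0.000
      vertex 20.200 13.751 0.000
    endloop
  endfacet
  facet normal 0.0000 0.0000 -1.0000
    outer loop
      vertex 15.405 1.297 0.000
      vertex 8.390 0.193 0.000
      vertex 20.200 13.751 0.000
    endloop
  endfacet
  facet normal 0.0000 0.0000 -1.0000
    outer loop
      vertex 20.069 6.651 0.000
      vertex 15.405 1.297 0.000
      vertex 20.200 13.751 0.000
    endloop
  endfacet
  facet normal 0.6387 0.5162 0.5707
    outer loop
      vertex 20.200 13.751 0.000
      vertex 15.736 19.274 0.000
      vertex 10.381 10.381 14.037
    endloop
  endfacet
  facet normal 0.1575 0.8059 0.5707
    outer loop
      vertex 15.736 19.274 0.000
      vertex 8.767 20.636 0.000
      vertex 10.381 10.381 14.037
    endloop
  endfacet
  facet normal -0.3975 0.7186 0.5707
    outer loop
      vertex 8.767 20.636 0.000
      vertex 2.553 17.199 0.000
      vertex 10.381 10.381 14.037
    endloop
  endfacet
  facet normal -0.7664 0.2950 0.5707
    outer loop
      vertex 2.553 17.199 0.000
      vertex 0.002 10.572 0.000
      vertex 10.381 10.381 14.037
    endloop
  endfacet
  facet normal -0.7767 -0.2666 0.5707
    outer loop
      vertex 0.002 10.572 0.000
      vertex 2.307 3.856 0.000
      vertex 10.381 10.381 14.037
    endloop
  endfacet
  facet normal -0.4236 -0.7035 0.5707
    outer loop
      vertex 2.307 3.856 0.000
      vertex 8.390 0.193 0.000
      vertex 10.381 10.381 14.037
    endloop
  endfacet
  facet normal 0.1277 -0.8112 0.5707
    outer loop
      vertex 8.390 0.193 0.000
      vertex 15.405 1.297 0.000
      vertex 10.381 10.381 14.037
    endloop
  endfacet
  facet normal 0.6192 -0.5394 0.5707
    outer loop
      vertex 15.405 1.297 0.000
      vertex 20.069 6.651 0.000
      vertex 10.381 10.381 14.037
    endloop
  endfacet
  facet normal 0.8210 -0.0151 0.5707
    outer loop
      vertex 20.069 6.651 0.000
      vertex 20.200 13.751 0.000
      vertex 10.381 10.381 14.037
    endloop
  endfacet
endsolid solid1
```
; perimeter-only toolpath
G21 ; units = mm
G90 ; absolute positioning
G28 ; home
; layer 1
G0 Z2.340
G0 X18.563 Y13.189
G1 X14.844 Y17.792
G1 X9.036 Y18.927
G1 X3.858 Y16.063
G1 X1.732 Y10.540
G1 X3.653 Y4.944
G1 X8.722 Y1.891
G1 X14.568 Y2.811
G1 X18.454 Y7.273
G1 X18.563 Y13.189
; layer 2
G0 Z4.679
G0 X16.927 Y12.628
G1 X13.951 Y16.310
G1 X9.305 Y17.218
G1 X5.162 Y14.926
G1 X3.462 Y10.508
G1 X4.998 Y6.031
G1 X9.054 Y3.589
G1 X13.730 Y4.325
G1 X16.840 Y7.894
G1 X16.927 Y12.628
; layer 3
G0 Z7.019
G0 X15.290 Y12.066
G1 X13.059 Y14.828
G1 X9.574 Y15.508
G1 X6.467 Y13.790
G1 X5.192 Y10.476
G1 X6.344 Y7.119
G1 X9.386 Y5.287
G1 X12.893 Y5.839
G1 X15.225 Y8.516
G1 X15.290 Y12.066
; layer 4
G0 Z9.358
G0 X13.654 Y11.504
G1 X12.166 Y13.345
G1 X9.843 Y13.799
G1 X7.772 Y12.654
G1 X6.921 Y10.445
G1 X7.690 Y8.206
G1 X9.717 Y6.985
G1 X12.056 Y7.353
G1 X13.610 Y9.138
G1 X13.654 Y11.504
; layer 5
G0 Z11.698
G0 X12.018 Y10.943
G1 X11.274 Y11.863
G1 X10.112 Y12.090
G1 X9.076 Y11.517
G1 X8.651 Y10.413
G1 X9.035 Y9.294
G1 X10.049 Y8.683
G1 X11.218 Y8.867
G1 X11.996 Y9.759
G1 X12.018 Y10.943
M2 ; end

The solid is a regular 9-sided pyramid, base circumscribed radius ≈ 10.4 mm, apex at z ≈ 14 mm. Slicing at Δz = 2.340 mm — 6 equal slices spanning the solid's height, so layer i sits at z = i·h/6 — gives 5 non-empty perimeters. Each is a 9-segment closed polygon; G0 lifts to the layer z and rapids to the start vertex, then G1 traces the edges. The cross-section shrinks linearly with z (the slice at the apex is degenerate and omitted).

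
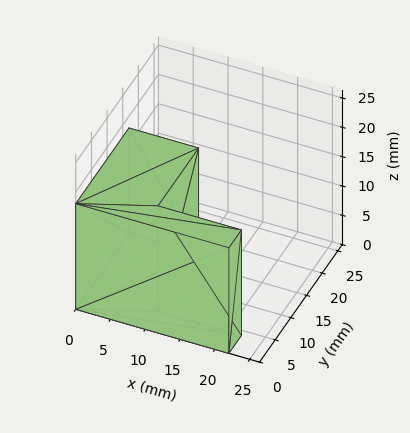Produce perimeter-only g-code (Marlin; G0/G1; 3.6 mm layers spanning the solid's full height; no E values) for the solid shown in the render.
Reading the render: the shape is an L-shaped prism: outer 22 × 17 mm, arm thicknesses ≈ 4 mm (horizontal) and 10 mm (vertical), extruded 18 mm in z (dimensions read to the nearest mm from the axis ticks). For the g-code, the solid's height is divided into equal slices at the stated Δz and each level perimeter traced with G1 moves after a G0 lift.

; perimeter-only toolpath
G21 ; units = mm
G90 ; absolute positioning
G28 ; home
; layer 1
G0 Z3.6
G0 X0.0 Y0.0
G1 X22.0 Y0.0
G1 X22.0 Y4.0
G1 X10.0 Y4.0
G1 X10.0 Y17.0
G1 X0.0 Y17.0
G1 X0.0 Y0.0
; layer 2
G0 Z7.2
G0 X0.0 Y0.0
G1 X22.0 Y0.0
G1 X22.0 Y4.0
G1 X10.0 Y4.0
G1 X10.0 Y17.0
G1 X0.0 Y17.0
G1 X0.0 Y0.0
; layer 3
G0 Z10.8
G0 X0.0 Y0.0
G1 X22.0 Y0.0
G1 X22.0 Y4.0
G1 X10.0 Y4.0
G1 X10.0 Y17.0
G1 X0.0 Y17.0
G1 X0.0 Y0.0
; layer 4
G0 Z14.4
G0 X0.0 Y0.0
G1 X22.0 Y0.0
G1 X22.0 Y4.0
G1 X10.0 Y4.0
G1 X10.0 Y17.0
G1 X0.0 Y17.0
G1 X0.0 Y0.0
; layer 5
G0 Z18.0
G0 X0.0 Y0.0
G1 X22.0 Y0.0
G1 X22.0 Y4.0
G1 X10.0 Y4.0
G1 X10.0 Y17.0
G1 X0.0 Y17.0
G1 X0.0 Y0.0
M2 ; end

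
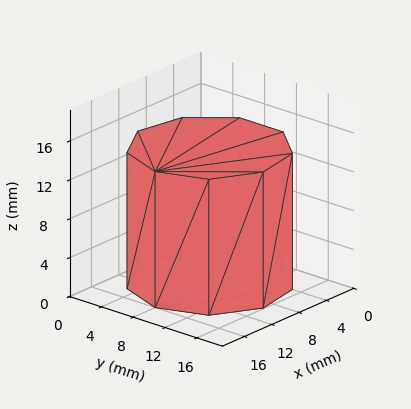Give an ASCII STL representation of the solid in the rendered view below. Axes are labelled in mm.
Reading the render: the shape is a regular 9-sided prism (a cylinder approximated with 9 flat sides), circumscribed radius ≈ 8 mm, height ≈ 14 mm (dimensions read to the nearest mm from the axis ticks). For the STL, each face is triangulated and given an outward normal.

solid part
  facet normal 0.0000 0.0000 -1.0000
    outer loop
      vertex 9.389 15.878 0.000
      vertex 14.128 13.142 0.000
      vertex 16.000 8.000 0.000
    endloop
  endfacet
  facet normal 0.0000 0.0000 -1.0000
    outer loop
      vertex 4.000 14.928 0.000
      vertex 9.389 15.878 0.000
      vertex 16.000 8.000 0.000
    endloop
  endfacet
  facet normal 0.0000 0.0000 -1.0000
    outer loop
      vertex 0.482 10.736 0.000
      vertex 4.000 14.928 0.000
      vertex 16.000 8.000 0.000
    endloop
  endfacet
  facet normal 0.0000 0.0000 -1.0000
    outer loop
      vertex 0.482 5.264 0.000
      vertex 0.482 10.736 0.000
      vertex 16.000 8.000 0.000
    endloop
  endfacet
  facet normal 0.0000 0.0000 -1.0000
    outer loop
      vertex 4.000 1.072 0.000
      vertex 0.482 5.264 0.000
      vertex 16.000 8.000 0.000
    endloop
  endfacet
  facet normal 0.0000 0.0000 -1.0000
    outer loop
      vertex 9.389 0.122 0.000
      vertex 4.000 1.072 0.000
      vertex 16.000 8.000 0.000
    endloop
  endfacet
  facet normal 0.0000 0.0000 -1.0000
    outer loop
      vertex 14.128 2.858 0.000
      vertex 9.389 0.122 0.000
      vertex 16.000 8.000 0.000
    endloop
  endfacet
  facet normal 0.0000 0.0000 1.0000
    outer loop
      vertex 16.000 8.000 14.000
      vertex 14.128 13.142 14.000
      vertex 9.389 15.878 14.000
    endloop
  endfacet
  facet normal 0.0000 0.0000 1.0000
    outer loop
      vertex 16.000 8.000 14.000
      vertex 9.389 15.878 14.000
      vertex 4.000 14.928 14.000
    endloop
  endfacet
  facet normal 0.0000 0.0000 1.0000
    outer loop
      vertex 16.000 8.000 14.000
      vertex 4.000 14.928 14.000
      vertex 0.482 10.736 14.000
    endloop
  endfacet
  facet normal 0.0000 0.0000 1.0000
    outer loop
      vertex 16.000 8.000 14.000
      vertex 0.482 10.736 14.000
      vertex 0.482 5.264 14.000
    endloop
  endfacet
  facet normal 0.0000 0.0000 1.0000
    outer loop
      vertex 16.000 8.000 14.000
      vertex 0.482 5.264 14.000
      vertex 4.000 1.072 14.000
    endloop
  endfacet
  facet normal 0.0000 0.0000 1.0000
    outer loop
      vertex 16.000 8.000 14.000
      vertex 4.000 1.072 14.000
      vertex 9.389 0.122 14.000
    endloop
  endfacet
  facet normal 0.0000 0.0000 1.0000
    outer loop
      vertex 16.000 8.000 14.000
      vertex 9.389 0.122 14.000
      vertex 14.128 2.858 14.000
    endloop
  endfacet
  facet normal 0.9397 0.3421 0.0000
    outer loop
      vertex 16.000 8.000 0.000
      vertex 14.128 13.142 0.000
      vertex 14.128 13.142 14.000
    endloop
  endfacet
  facet normal 0.9397 0.3421 0.0000
    outer loop
      vertex 16.000 8.000 0.000
      vertex 14.128 13.142 14.000
      vertex 16.000 8.000 14.000
    endloop
  endfacet
  facet normal 0.5000 0.8660 0.0000
    outer loop
      vertex 14.128 13.142 0.000
      vertex 9.389 15.878 0.000
      vertex 9.389 15.878 14.000
    endloop
  endfacet
  facet normal 0.5000 0.8660 0.0000
    outer loop
      vertex 14.128 13.142 0.000
      vertex 9.389 15.878 14.000
      vertex 14.128 13.142 14.000
    endloop
  endfacet
  facet normal -0.1736 0.9848 0.0000
    outer loop
      vertex 9.389 15.878 0.000
      vertex 4.000 14.928 0.000
      vertex 4.000 14.928 14.000
    endloop
  endfacet
  facet normal -0.1736 0.9848 0.0000
    outer loop
      vertex 9.389 15.878 0.000
      vertex 4.000 14.928 14.000
      vertex 9.389 15.878 14.000
    endloop
  endfacet
  facet normal -0.7660 0.6428 0.0000
    outer loop
      vertex 4.000 14.928 0.000
      vertex 0.482 10.736 0.000
      vertex 0.482 10.736 14.000
    endloop
  endfacet
  facet normal -0.7660 0.6428 0.0000
    outer loop
      vertex 4.000 14.928 0.000
      vertex 0.482 10.736 14.000
      vertex 4.000 14.928 14.000
    endloop
  endfacet
  facet normal -1.0000 0.0000 0.0000
    outer loop
      vertex 0.482 10.736 0.000
      vertex 0.482 5.264 0.000
      vertex 0.482 5.264 14.000
    endloop
  endfacet
  facet normal -1.0000 0.0000 0.0000
    outer loop
      vertex 0.482 10.736 0.000
      vertex 0.482 5.264 14.000
      vertex 0.482 10.736 14.000
    endloop
  endfacet
  facet normal -0.7660 -0.6428 0.0000
    outer loop
      vertex 0.482 5.264 0.000
      vertex 4.000 1.072 0.000
      vertex 4.000 1.072 14.000
    endloop
  endfacet
  facet normal -0.7660 -0.6428 0.0000
    outer loop
      vertex 0.482 5.264 0.000
      vertex 4.000 1.072 14.000
      vertex 0.482 5.264 14.000
    endloop
  endfacet
  facet normal -0.1736 -0.9848 0.0000
    outer loop
      vertex 4.000 1.072 0.000
      vertex 9.389 0.122 0.000
      vertex 9.389 0.122 14.000
    endloop
  endfacet
  facet normal -0.1736 -0.9848 0.0000
    outer loop
      vertex 4.000 1.072 0.000
      vertex 9.389 0.122 14.000
      vertex 4.000 1.072 14.000
    endloop
  endfacet
  facet normal 0.5000 -0.8660 0.0000
    outer loop
      vertex 9.389 0.122 0.000
      vertex 14.128 2.858 0.000
      vertex 14.128 2.858 14.000
    endloop
  endfacet
  facet normal 0.5000 -0.8660 0.0000
    outer loop
      vertex 9.389 0.122 0.000
      vertex 14.128 2.858 14.000
      vertex 9.389 0.122 14.000
    endloop
  endfacet
  facet normal 0.9397 -0.3421 0.0000
    outer loop
      vertex 14.128 2.858 0.000
      vertex 16.000 8.000 0.000
      vertex 16.000 8.000 14.000
    endloop
  endfacet
  facet normal 0.9397 -0.3421 0.0000
    outer loop
      vertex 14.128 2.858 0.000
      vertex 16.000 8.000 14.000
      vertex 14.128 2.858 14.000
    endloop
  endfacet
endsolid part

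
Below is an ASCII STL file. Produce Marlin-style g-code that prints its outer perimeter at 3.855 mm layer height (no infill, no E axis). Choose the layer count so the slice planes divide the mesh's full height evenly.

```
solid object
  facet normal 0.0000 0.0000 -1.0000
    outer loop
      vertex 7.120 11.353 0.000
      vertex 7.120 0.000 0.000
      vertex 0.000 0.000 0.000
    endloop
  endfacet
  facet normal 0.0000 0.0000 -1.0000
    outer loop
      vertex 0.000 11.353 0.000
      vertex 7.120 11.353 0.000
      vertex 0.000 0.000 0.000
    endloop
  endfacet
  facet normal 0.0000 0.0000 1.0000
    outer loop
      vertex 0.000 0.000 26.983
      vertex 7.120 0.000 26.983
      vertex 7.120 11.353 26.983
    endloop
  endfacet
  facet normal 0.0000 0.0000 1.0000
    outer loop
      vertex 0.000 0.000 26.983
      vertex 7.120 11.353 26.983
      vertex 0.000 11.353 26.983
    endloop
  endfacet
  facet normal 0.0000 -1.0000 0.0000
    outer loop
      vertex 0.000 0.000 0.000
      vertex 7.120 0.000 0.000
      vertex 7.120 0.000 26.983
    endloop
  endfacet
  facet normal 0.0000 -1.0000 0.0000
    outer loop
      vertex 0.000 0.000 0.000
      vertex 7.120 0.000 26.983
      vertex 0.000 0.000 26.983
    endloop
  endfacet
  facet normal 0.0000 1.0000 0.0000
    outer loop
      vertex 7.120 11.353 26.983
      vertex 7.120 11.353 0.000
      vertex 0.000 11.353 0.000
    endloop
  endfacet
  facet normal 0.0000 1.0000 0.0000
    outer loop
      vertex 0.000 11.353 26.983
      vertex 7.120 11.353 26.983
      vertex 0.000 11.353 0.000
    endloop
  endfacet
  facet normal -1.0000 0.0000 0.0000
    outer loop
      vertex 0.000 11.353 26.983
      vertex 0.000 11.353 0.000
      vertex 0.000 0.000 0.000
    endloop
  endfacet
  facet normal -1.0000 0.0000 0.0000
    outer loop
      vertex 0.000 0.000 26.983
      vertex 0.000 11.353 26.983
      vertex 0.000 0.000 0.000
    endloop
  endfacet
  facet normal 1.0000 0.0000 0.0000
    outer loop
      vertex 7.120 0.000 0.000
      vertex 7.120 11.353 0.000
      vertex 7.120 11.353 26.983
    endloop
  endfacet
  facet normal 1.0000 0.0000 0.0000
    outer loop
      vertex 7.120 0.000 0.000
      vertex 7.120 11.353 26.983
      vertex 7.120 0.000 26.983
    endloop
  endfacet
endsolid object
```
; perimeter-only toolpath
G21 ; units = mm
G90 ; absolute positioning
G28 ; home
; layer 1
G0 Z3.855
G0 X0.000 Y0.000
G1 X7.120 Y0.000
G1 X7.120 Y11.353
G1 X0.000 Y11.353
G1 X0.000 Y0.000
; layer 2
G0 Z7.709
G0 X0.000 Y0.000
G1 X7.120 Y0.000
G1 X7.120 Y11.353
G1 X0.000 Y11.353
G1 X0.000 Y0.000
; layer 3
G0 Z11.564
G0 X0.000 Y0.000
G1 X7.120 Y0.000
G1 X7.120 Y11.353
G1 X0.000 Y11.353
G1 X0.000 Y0.000
; layer 4
G0 Z15.419
G0 X0.000 Y0.000
G1 X7.120 Y0.000
G1 X7.120 Y11.353
G1 X0.000 Y11.353
G1 X0.000 Y0.000
; layer 5
G0 Z19.274
G0 X0.000 Y0.000
G1 X7.120 Y0.000
G1 X7.120 Y11.353
G1 X0.000 Y11.353
G1 X0.000 Y0.000
; layer 6
G0 Z23.128
G0 X0.000 Y0.000
G1 X7.120 Y0.000
G1 X7.120 Y11.353
G1 X0.000 Y11.353
G1 X0.000 Y0.000
; layer 7
G0 Z26.983
G0 X0.000 Y0.000
G1 X7.120 Y0.000
G1 X7.120 Y11.353
G1 X0.000 Y11.353
G1 X0.000 Y0.000
M2 ; end

The solid is a rectangular box, roughly 7.12 × 11.4 mm footprint and 27 mm tall. Slicing at Δz = 3.855 mm — 7 equal slices spanning the solid's height, so layer i sits at z = i·h/7 — gives 7 non-empty perimeters. Each is a 4-segment closed polygon; G0 lifts to the layer z and rapids to the start vertex, then G1 traces the edges.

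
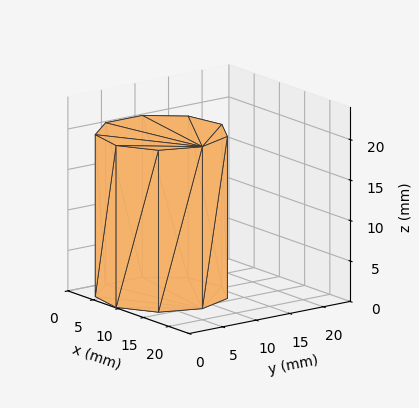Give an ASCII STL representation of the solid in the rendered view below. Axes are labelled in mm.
Reading the render: the shape is a regular 9-sided prism (a cylinder approximated with 9 flat sides), circumscribed radius ≈ 8 mm, height ≈ 20 mm (dimensions read to the nearest mm from the axis ticks). For the STL, each face is triangulated and given an outward normal.

solid part
  facet normal 0.0000 0.0000 -1.0000
    outer loop
      vertex 9.39 15.88 0.00
      vertex 14.13 13.14 0.00
      vertex 16.00 8.00 0.00
    endloop
  endfacet
  facet normal 0.0000 0.0000 -1.0000
    outer loop
      vertex 4.00 14.93 0.00
      vertex 9.39 15.88 0.00
      vertex 16.00 8.00 0.00
    endloop
  endfacet
  facet normal 0.0000 0.0000 -1.0000
    outer loop
      vertex 0.48 10.74 0.00
      vertex 4.00 14.93 0.00
      vertex 16.00 8.00 0.00
    endloop
  endfacet
  facet normal 0.0000 0.0000 -1.0000
    outer loop
      vertex 0.48 5.26 0.00
      vertex 0.48 10.74 0.00
      vertex 16.00 8.00 0.00
    endloop
  endfacet
  facet normal 0.0000 0.0000 -1.0000
    outer loop
      vertex 4.00 1.07 0.00
      vertex 0.48 5.26 0.00
      vertex 16.00 8.00 0.00
    endloop
  endfacet
  facet normal 0.0000 0.0000 -1.0000
    outer loop
      vertex 9.39 0.12 0.00
      vertex 4.00 1.07 0.00
      vertex 16.00 8.00 0.00
    endloop
  endfacet
  facet normal 0.0000 0.0000 -1.0000
    outer loop
      vertex 14.13 2.86 0.00
      vertex 9.39 0.12 0.00
      vertex 16.00 8.00 0.00
    endloop
  endfacet
  facet normal 0.0000 0.0000 1.0000
    outer loop
      vertex 16.00 8.00 20.00
      vertex 14.13 13.14 20.00
      vertex 9.39 15.88 20.00
    endloop
  endfacet
  facet normal 0.0000 0.0000 1.0000
    outer loop
      vertex 16.00 8.00 20.00
      vertex 9.39 15.88 20.00
      vertex 4.00 14.93 20.00
    endloop
  endfacet
  facet normal 0.0000 0.0000 1.0000
    outer loop
      vertex 16.00 8.00 20.00
      vertex 4.00 14.93 20.00
      vertex 0.48 10.74 20.00
    endloop
  endfacet
  facet normal 0.0000 0.0000 1.0000
    outer loop
      vertex 16.00 8.00 20.00
      vertex 0.48 10.74 20.00
      vertex 0.48 5.26 20.00
    endloop
  endfacet
  facet normal 0.0000 0.0000 1.0000
    outer loop
      vertex 16.00 8.00 20.00
      vertex 0.48 5.26 20.00
      vertex 4.00 1.07 20.00
    endloop
  endfacet
  facet normal 0.0000 0.0000 1.0000
    outer loop
      vertex 16.00 8.00 20.00
      vertex 4.00 1.07 20.00
      vertex 9.39 0.12 20.00
    endloop
  endfacet
  facet normal 0.0000 0.0000 1.0000
    outer loop
      vertex 16.00 8.00 20.00
      vertex 9.39 0.12 20.00
      vertex 14.13 2.86 20.00
    endloop
  endfacet
  facet normal 0.9397 0.3419 0.0000
    outer loop
      vertex 16.00 8.00 0.00
      vertex 14.13 13.14 0.00
      vertex 14.13 13.14 20.00
    endloop
  endfacet
  facet normal 0.9397 0.3419 0.0000
    outer loop
      vertex 16.00 8.00 0.00
      vertex 14.13 13.14 20.00
      vertex 16.00 8.00 20.00
    endloop
  endfacet
  facet normal 0.5005 0.8658 0.0000
    outer loop
      vertex 14.13 13.14 0.00
      vertex 9.39 15.88 0.00
      vertex 9.39 15.88 20.00
    endloop
  endfacet
  facet normal 0.5005 0.8658 0.0000
    outer loop
      vertex 14.13 13.14 0.00
      vertex 9.39 15.88 20.00
      vertex 14.13 13.14 20.00
    endloop
  endfacet
  facet normal -0.1736 0.9848 0.0000
    outer loop
      vertex 9.39 15.88 0.00
      vertex 4.00 14.93 0.00
      vertex 4.00 14.93 20.00
    endloop
  endfacet
  facet normal -0.1736 0.9848 0.0000
    outer loop
      vertex 9.39 15.88 0.00
      vertex 4.00 14.93 20.00
      vertex 9.39 15.88 20.00
    endloop
  endfacet
  facet normal -0.7657 0.6432 0.0000
    outer loop
      vertex 4.00 14.93 0.00
      vertex 0.48 10.74 0.00
      vertex 0.48 10.74 20.00
    endloop
  endfacet
  facet normal -0.7657 0.6432 0.0000
    outer loop
      vertex 4.00 14.93 0.00
      vertex 0.48 10.74 20.00
      vertex 4.00 14.93 20.00
    endloop
  endfacet
  facet normal -1.0000 0.0000 0.0000
    outer loop
      vertex 0.48 10.74 0.00
      vertex 0.48 5.26 0.00
      vertex 0.48 5.26 20.00
    endloop
  endfacet
  facet normal -1.0000 0.0000 0.0000
    outer loop
      vertex 0.48 10.74 0.00
      vertex 0.48 5.26 20.00
      vertex 0.48 10.74 20.00
    endloop
  endfacet
  facet normal -0.7657 -0.6432 0.0000
    outer loop
      vertex 0.48 5.26 0.00
      vertex 4.00 1.07 0.00
      vertex 4.00 1.07 20.00
    endloop
  endfacet
  facet normal -0.7657 -0.6432 0.0000
    outer loop
      vertex 0.48 5.26 0.00
      vertex 4.00 1.07 20.00
      vertex 0.48 5.26 20.00
    endloop
  endfacet
  facet normal -0.1736 -0.9848 0.0000
    outer loop
      vertex 4.00 1.07 0.00
      vertex 9.39 0.12 0.00
      vertex 9.39 0.12 20.00
    endloop
  endfacet
  facet normal -0.1736 -0.9848 0.0000
    outer loop
      vertex 4.00 1.07 0.00
      vertex 9.39 0.12 20.00
      vertex 4.00 1.07 20.00
    endloop
  endfacet
  facet normal 0.5005 -0.8658 0.0000
    outer loop
      vertex 9.39 0.12 0.00
      vertex 14.13 2.86 0.00
      vertex 14.13 2.86 20.00
    endloop
  endfacet
  facet normal 0.5005 -0.8658 0.0000
    outer loop
      vertex 9.39 0.12 0.00
      vertex 14.13 2.86 20.00
      vertex 9.39 0.12 20.00
    endloop
  endfacet
  facet normal 0.9397 -0.3419 0.0000
    outer loop
      vertex 14.13 2.86 0.00
      vertex 16.00 8.00 0.00
      vertex 16.00 8.00 20.00
    endloop
  endfacet
  facet normal 0.9397 -0.3419 0.0000
    outer loop
      vertex 14.13 2.86 0.00
      vertex 16.00 8.00 20.00
      vertex 14.13 2.86 20.00
    endloop
  endfacet
endsolid part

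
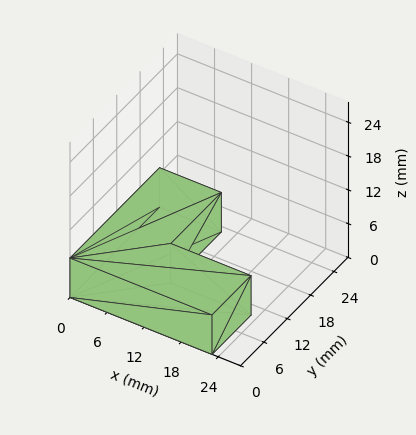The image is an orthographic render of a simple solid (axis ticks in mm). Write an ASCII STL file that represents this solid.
Reading the render: the shape is an L-shaped prism: outer 23 × 23 mm, arm thicknesses ≈ 10 mm (horizontal) and 10 mm (vertical), extruded 7 mm in z (dimensions read to the nearest mm from the axis ticks). For the STL, each face is triangulated and given an outward normal.

solid part
  facet normal 0.0000 0.0000 -1.0000
    outer loop
      vertex 23.000 10.000 0.000
      vertex 23.000 0.000 0.000
      vertex 0.000 0.000 0.000
    endloop
  endfacet
  facet normal 0.0000 0.0000 -1.0000
    outer loop
      vertex 10.000 10.000 0.000
      vertex 23.000 10.000 0.000
      vertex 0.000 0.000 0.000
    endloop
  endfacet
  facet normal 0.0000 0.0000 -1.0000
    outer loop
      vertex 10.000 23.000 0.000
      vertex 10.000 10.000 0.000
      vertex 0.000 0.000 0.000
    endloop
  endfacet
  facet normal 0.0000 0.0000 -1.0000
    outer loop
      vertex 0.000 23.000 0.000
      vertex 10.000 23.000 0.000
      vertex 0.000 0.000 0.000
    endloop
  endfacet
  facet normal 0.0000 0.0000 1.0000
    outer loop
      vertex 0.000 0.000 7.000
      vertex 23.000 0.000 7.000
      vertex 23.000 10.000 7.000
    endloop
  endfacet
  facet normal 0.0000 0.0000 1.0000
    outer loop
      vertex 0.000 0.000 7.000
      vertex 23.000 10.000 7.000
      vertex 10.000 10.000 7.000
    endloop
  endfacet
  facet normal 0.0000 0.0000 1.0000
    outer loop
      vertex 0.000 0.000 7.000
      vertex 10.000 10.000 7.000
      vertex 10.000 23.000 7.000
    endloop
  endfacet
  facet normal 0.0000 0.0000 1.0000
    outer loop
      vertex 0.000 0.000 7.000
      vertex 10.000 23.000 7.000
      vertex 0.000 23.000 7.000
    endloop
  endfacet
  facet normal 0.0000 -1.0000 0.0000
    outer loop
      vertex 0.000 0.000 0.000
      vertex 23.000 0.000 0.000
      vertex 23.000 0.000 7.000
    endloop
  endfacet
  facet normal 0.0000 -1.0000 0.0000
    outer loop
      vertex 0.000 0.000 0.000
      vertex 23.000 0.000 7.000
      vertex 0.000 0.000 7.000
    endloop
  endfacet
  facet normal 1.0000 0.0000 0.0000
    outer loop
      vertex 23.000 0.000 0.000
      vertex 23.000 10.000 0.000
      vertex 23.000 10.000 7.000
    endloop
  endfacet
  facet normal 1.0000 0.0000 0.0000
    outer loop
      vertex 23.000 0.000 0.000
      vertex 23.000 10.000 7.000
      vertex 23.000 0.000 7.000
    endloop
  endfacet
  facet normal 0.0000 1.0000 0.0000
    outer loop
      vertex 23.000 10.000 0.000
      vertex 10.000 10.000 0.000
      vertex 10.000 10.000 7.000
    endloop
  endfacet
  facet normal 0.0000 1.0000 0.0000
    outer loop
      vertex 23.000 10.000 0.000
      vertex 10.000 10.000 7.000
      vertex 23.000 10.000 7.000
    endloop
  endfacet
  facet normal 1.0000 0.0000 0.0000
    outer loop
      vertex 10.000 10.000 0.000
      vertex 10.000 23.000 0.000
      vertex 10.000 23.000 7.000
    endloop
  endfacet
  facet normal 1.0000 0.0000 0.0000
    outer loop
      vertex 10.000 10.000 0.000
      vertex 10.000 23.000 7.000
      vertex 10.000 10.000 7.000
    endloop
  endfacet
  facet normal 0.0000 1.0000 0.0000
    outer loop
      vertex 10.000 23.000 0.000
      vertex 0.000 23.000 0.000
      vertex 0.000 23.000 7.000
    endloop
  endfacet
  facet normal 0.0000 1.0000 0.0000
    outer loop
      vertex 10.000 23.000 0.000
      vertex 0.000 23.000 7.000
      vertex 10.000 23.000 7.000
    endloop
  endfacet
  facet normal -1.0000 0.0000 0.0000
    outer loop
      vertex 0.000 23.000 0.000
      vertex 0.000 0.000 0.000
      vertex 0.000 0.000 7.000
    endloop
  endfacet
  facet normal -1.0000 0.0000 0.0000
    outer loop
      vertex 0.000 23.000 0.000
      vertex 0.000 0.000 7.000
      vertex 0.000 23.000 7.000
    endloop
  endfacet
endsolid part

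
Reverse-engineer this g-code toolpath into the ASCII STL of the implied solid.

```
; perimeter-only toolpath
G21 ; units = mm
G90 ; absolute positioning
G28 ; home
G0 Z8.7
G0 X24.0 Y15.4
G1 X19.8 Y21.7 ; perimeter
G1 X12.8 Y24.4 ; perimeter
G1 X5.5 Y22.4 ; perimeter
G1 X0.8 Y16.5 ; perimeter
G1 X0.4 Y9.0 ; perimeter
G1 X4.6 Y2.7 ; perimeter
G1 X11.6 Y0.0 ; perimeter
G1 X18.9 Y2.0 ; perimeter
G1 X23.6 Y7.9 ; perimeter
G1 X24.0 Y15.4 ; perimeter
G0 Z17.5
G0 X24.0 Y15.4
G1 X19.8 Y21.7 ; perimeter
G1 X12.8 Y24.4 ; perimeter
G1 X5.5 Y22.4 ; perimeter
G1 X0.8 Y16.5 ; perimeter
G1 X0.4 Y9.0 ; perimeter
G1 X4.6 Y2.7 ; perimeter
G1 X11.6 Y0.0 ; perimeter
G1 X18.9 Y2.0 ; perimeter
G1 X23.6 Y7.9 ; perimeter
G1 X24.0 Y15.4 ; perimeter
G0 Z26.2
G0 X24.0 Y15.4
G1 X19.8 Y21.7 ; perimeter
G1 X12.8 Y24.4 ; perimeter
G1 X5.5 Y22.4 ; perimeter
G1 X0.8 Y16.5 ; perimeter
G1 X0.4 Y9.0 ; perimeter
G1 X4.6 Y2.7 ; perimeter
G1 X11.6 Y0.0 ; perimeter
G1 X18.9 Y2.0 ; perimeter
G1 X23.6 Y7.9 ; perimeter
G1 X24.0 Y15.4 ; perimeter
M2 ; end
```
solid part
  facet normal 0.0000 0.0000 -1.0000
    outer loop
      vertex 12.8 24.4 0.0
      vertex 19.8 21.7 0.0
      vertex 24.0 15.4 0.0
    endloop
  endfacet
  facet normal 0.0000 0.0000 -1.0000
    outer loop
      vertex 5.5 22.4 0.0
      vertex 12.8 24.4 0.0
      vertex 24.0 15.4 0.0
    endloop
  endfacet
  facet normal 0.0000 0.0000 -1.0000
    outer loop
      vertex 0.8 16.5 0.0
      vertex 5.5 22.4 0.0
      vertex 24.0 15.4 0.0
    endloop
  endfacet
  facet normal 0.0000 0.0000 -1.0000
    outer loop
      vertex 0.4 9.0 0.0
      vertex 0.8 16.5 0.0
      vertex 24.0 15.4 0.0
    endloop
  endfacet
  facet normal 0.0000 0.0000 -1.0000
    outer loop
      vertex 4.6 2.7 0.0
      vertex 0.4 9.0 0.0
      vertex 24.0 15.4 0.0
    endloop
  endfacet
  facet normal 0.0000 0.0000 -1.0000
    outer loop
      vertex 11.6 0.0 0.0
      vertex 4.6 2.7 0.0
      vertex 24.0 15.4 0.0
    endloop
  endfacet
  facet normal 0.0000 0.0000 -1.0000
    outer loop
      vertex 18.9 2.0 0.0
      vertex 11.6 0.0 0.0
      vertex 24.0 15.4 0.0
    endloop
  endfacet
  facet normal 0.0000 0.0000 -1.0000
    outer loop
      vertex 23.6 7.9 0.0
      vertex 18.9 2.0 0.0
      vertex 24.0 15.4 0.0
    endloop
  endfacet
  facet normal 0.0000 0.0000 1.0000
    outer loop
      vertex 24.0 15.4 26.2
      vertex 19.8 21.7 26.2
      vertex 12.8 24.4 26.2
    endloop
  endfacet
  facet normal 0.0000 0.0000 1.0000
    outer loop
      vertex 24.0 15.4 26.2
      vertex 12.8 24.4 26.2
      vertex 5.5 22.4 26.2
    endloop
  endfacet
  facet normal 0.0000 0.0000 1.0000
    outer loop
      vertex 24.0 15.4 26.2
      vertex 5.5 22.4 26.2
      vertex 0.8 16.5 26.2
    endloop
  endfacet
  facet normal 0.0000 0.0000 1.0000
    outer loop
      vertex 24.0 15.4 26.2
      vertex 0.8 16.5 26.2
      vertex 0.4 9.0 26.2
    endloop
  endfacet
  facet normal 0.0000 0.0000 1.0000
    outer loop
      vertex 24.0 15.4 26.2
      vertex 0.4 9.0 26.2
      vertex 4.6 2.7 26.2
    endloop
  endfacet
  facet normal 0.0000 0.0000 1.0000
    outer loop
      vertex 24.0 15.4 26.2
      vertex 4.6 2.7 26.2
      vertex 11.6 0.0 26.2
    endloop
  endfacet
  facet normal 0.0000 0.0000 1.0000
    outer loop
      vertex 24.0 15.4 26.2
      vertex 11.6 0.0 26.2
      vertex 18.9 2.0 26.2
    endloop
  endfacet
  facet normal 0.0000 0.0000 1.0000
    outer loop
      vertex 24.0 15.4 26.2
      vertex 18.9 2.0 26.2
      vertex 23.6 7.9 26.2
    endloop
  endfacet
  facet normal 0.8321 0.5547 0.0000
    outer loop
      vertex 24.0 15.4 0.0
      vertex 19.8 21.7 0.0
      vertex 19.8 21.7 26.2
    endloop
  endfacet
  facet normal 0.8321 0.5547 0.0000
    outer loop
      vertex 24.0 15.4 0.0
      vertex 19.8 21.7 26.2
      vertex 24.0 15.4 26.2
    endloop
  endfacet
  facet normal 0.3599 0.9330 0.0000
    outer loop
      vertex 19.8 21.7 0.0
      vertex 12.8 24.4 0.0
      vertex 12.8 24.4 26.2
    endloop
  endfacet
  facet normal 0.3599 0.9330 0.0000
    outer loop
      vertex 19.8 21.7 0.0
      vertex 12.8 24.4 26.2
      vertex 19.8 21.7 26.2
    endloop
  endfacet
  facet normal -0.2642 0.9645 0.0000
    outer loop
      vertex 12.8 24.4 0.0
      vertex 5.5 22.4 0.0
      vertex 5.5 22.4 26.2
    endloop
  endfacet
  facet normal -0.2642 0.9645 0.0000
    outer loop
      vertex 12.8 24.4 0.0
      vertex 5.5 22.4 26.2
      vertex 12.8 24.4 26.2
    endloop
  endfacet
  facet normal -0.7822 0.6231 0.0000
    outer loop
      vertex 5.5 22.4 0.0
      vertex 0.8 16.5 0.0
      vertex 0.8 16.5 26.2
    endloop
  endfacet
  facet normal -0.7822 0.6231 0.0000
    outer loop
      vertex 5.5 22.4 0.0
      vertex 0.8 16.5 26.2
      vertex 5.5 22.4 26.2
    endloop
  endfacet
  facet normal -0.9986 0.0533 0.0000
    outer loop
      vertex 0.8 16.5 0.0
      vertex 0.4 9.0 0.0
      vertex 0.4 9.0 26.2
    endloop
  endfacet
  facet normal -0.9986 0.0533 0.0000
    outer loop
      vertex 0.8 16.5 0.0
      vertex 0.4 9.0 26.2
      vertex 0.8 16.5 26.2
    endloop
  endfacet
  facet normal -0.8321 -0.5547 0.0000
    outer loop
      vertex 0.4 9.0 0.0
      vertex 4.6 2.7 0.0
      vertex 4.6 2.7 26.2
    endloop
  endfacet
  facet normal -0.8321 -0.5547 0.0000
    outer loop
      vertex 0.4 9.0 0.0
      vertex 4.6 2.7 26.2
      vertex 0.4 9.0 26.2
    endloop
  endfacet
  facet normal -0.3599 -0.9330 0.0000
    outer loop
      vertex 4.6 2.7 0.0
      vertex 11.6 0.0 0.0
      vertex 11.6 0.0 26.2
    endloop
  endfacet
  facet normal -0.3599 -0.9330 0.0000
    outer loop
      vertex 4.6 2.7 0.0
      vertex 11.6 0.0 26.2
      vertex 4.6 2.7 26.2
    endloop
  endfacet
  facet normal 0.2642 -0.9645 0.0000
    outer loop
      vertex 11.6 0.0 0.0
      vertex 18.9 2.0 0.0
      vertex 18.9 2.0 26.2
    endloop
  endfacet
  facet normal 0.2642 -0.9645 0.0000
    outer loop
      vertex 11.6 0.0 0.0
      vertex 18.9 2.0 26.2
      vertex 11.6 0.0 26.2
    endloop
  endfacet
  facet normal 0.7822 -0.6231 0.0000
    outer loop
      vertex 18.9 2.0 0.0
      vertex 23.6 7.9 0.0
      vertex 23.6 7.9 26.2
    endloop
  endfacet
  facet normal 0.7822 -0.6231 0.0000
    outer loop
      vertex 18.9 2.0 0.0
      vertex 23.6 7.9 26.2
      vertex 18.9 2.0 26.2
    endloop
  endfacet
  facet normal 0.9986 -0.0533 0.0000
    outer loop
      vertex 23.6 7.9 0.0
      vertex 24.0 15.4 0.0
      vertex 24.0 15.4 26.2
    endloop
  endfacet
  facet normal 0.9986 -0.0533 0.0000
    outer loop
      vertex 23.6 7.9 0.0
      vertex 24.0 15.4 26.2
      vertex 23.6 7.9 26.2
    endloop
  endfacet
endsolid part

The G0 Z moves step by Δz≈8.7 mm. Every layer's G1 loop is the same polygon, so the solid is a straight extrusion of it from z=0 to z≈26.2. Closing with flat bottom and top caps and triangulating gives 36 facets — a regular 10-sided prism (a cylinder approximated with 10 flat sides), circumscribed radius ≈ 12.2 mm, height ≈ 26.2 mm.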